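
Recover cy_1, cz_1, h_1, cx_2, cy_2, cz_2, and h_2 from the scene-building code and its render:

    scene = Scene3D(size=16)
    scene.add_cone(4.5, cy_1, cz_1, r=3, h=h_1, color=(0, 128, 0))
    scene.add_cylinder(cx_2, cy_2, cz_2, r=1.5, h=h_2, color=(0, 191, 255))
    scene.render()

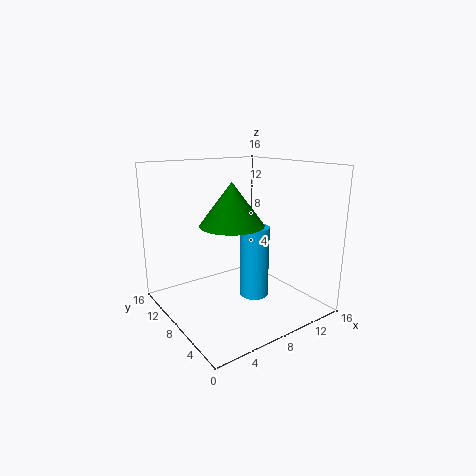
cy_1 = 4, cz_1 = 11, h_1 = 4, cx_2 = 8, cy_2 = 5, cz_2 = 2.5, h_2 = 7.5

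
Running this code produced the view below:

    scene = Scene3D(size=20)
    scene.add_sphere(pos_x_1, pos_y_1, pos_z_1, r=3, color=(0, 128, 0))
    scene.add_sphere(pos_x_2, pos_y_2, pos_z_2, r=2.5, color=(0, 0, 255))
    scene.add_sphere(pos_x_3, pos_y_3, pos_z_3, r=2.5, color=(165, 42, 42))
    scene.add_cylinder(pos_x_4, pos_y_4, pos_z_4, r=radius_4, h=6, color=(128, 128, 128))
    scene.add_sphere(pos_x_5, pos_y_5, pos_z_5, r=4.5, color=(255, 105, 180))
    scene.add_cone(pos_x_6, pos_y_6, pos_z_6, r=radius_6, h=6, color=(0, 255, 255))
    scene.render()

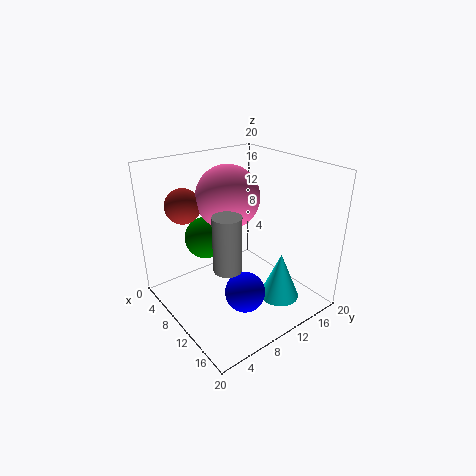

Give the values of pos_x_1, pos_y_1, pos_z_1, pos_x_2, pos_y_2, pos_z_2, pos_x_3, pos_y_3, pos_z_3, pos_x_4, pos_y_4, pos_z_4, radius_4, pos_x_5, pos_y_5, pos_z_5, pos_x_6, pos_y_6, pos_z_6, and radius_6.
pos_x_1 = 5.5, pos_y_1 = 7.5, pos_z_1 = 9, pos_x_2 = 16, pos_y_2 = 6.5, pos_z_2 = 6, pos_x_3 = 4, pos_y_3 = 5, pos_z_3 = 14, pos_x_4 = 18, pos_y_4 = 2.5, pos_z_4 = 12, radius_4 = 1.5, pos_x_5 = 7, pos_y_5 = 10.5, pos_z_5 = 15, pos_x_6 = 17.5, pos_y_6 = 11, pos_z_6 = 4.5, radius_6 = 2.5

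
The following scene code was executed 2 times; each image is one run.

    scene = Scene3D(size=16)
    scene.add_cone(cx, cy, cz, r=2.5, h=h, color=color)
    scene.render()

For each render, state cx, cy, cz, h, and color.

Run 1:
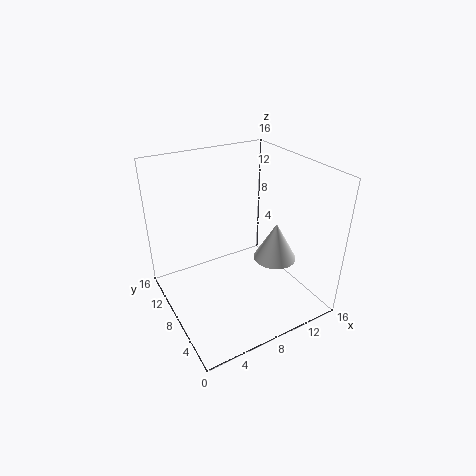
cx = 12.5
cy = 7
cz = 4.5
h = 4.5
color = 'white'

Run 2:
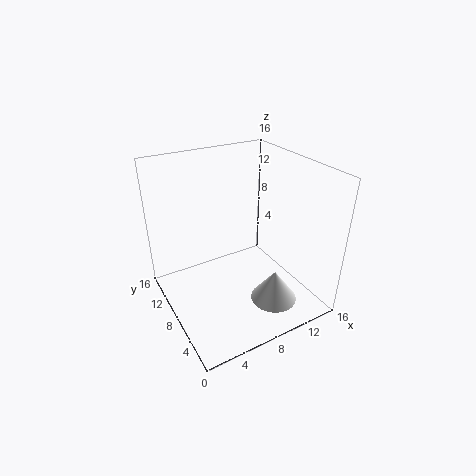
cx = 10
cy = 3.5
cz = 2
h = 3.5
color = 'white'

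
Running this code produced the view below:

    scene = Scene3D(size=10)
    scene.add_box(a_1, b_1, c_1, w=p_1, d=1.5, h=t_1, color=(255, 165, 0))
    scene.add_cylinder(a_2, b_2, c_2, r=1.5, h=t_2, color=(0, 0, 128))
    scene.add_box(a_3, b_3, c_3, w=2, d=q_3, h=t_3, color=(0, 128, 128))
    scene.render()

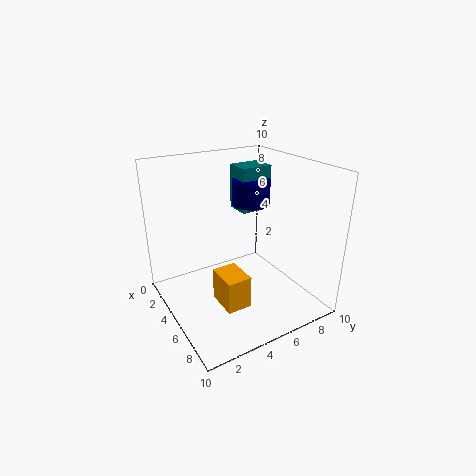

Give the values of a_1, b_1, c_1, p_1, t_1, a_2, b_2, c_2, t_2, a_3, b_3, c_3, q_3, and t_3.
a_1 = 7, b_1 = 2, c_1 = 2.5, p_1 = 2, t_1 = 2, a_2 = 2, b_2 = 8, c_2 = 6, t_2 = 2, a_3 = 0.5, b_3 = 7, c_3 = 5.5, q_3 = 2.5, t_3 = 3.5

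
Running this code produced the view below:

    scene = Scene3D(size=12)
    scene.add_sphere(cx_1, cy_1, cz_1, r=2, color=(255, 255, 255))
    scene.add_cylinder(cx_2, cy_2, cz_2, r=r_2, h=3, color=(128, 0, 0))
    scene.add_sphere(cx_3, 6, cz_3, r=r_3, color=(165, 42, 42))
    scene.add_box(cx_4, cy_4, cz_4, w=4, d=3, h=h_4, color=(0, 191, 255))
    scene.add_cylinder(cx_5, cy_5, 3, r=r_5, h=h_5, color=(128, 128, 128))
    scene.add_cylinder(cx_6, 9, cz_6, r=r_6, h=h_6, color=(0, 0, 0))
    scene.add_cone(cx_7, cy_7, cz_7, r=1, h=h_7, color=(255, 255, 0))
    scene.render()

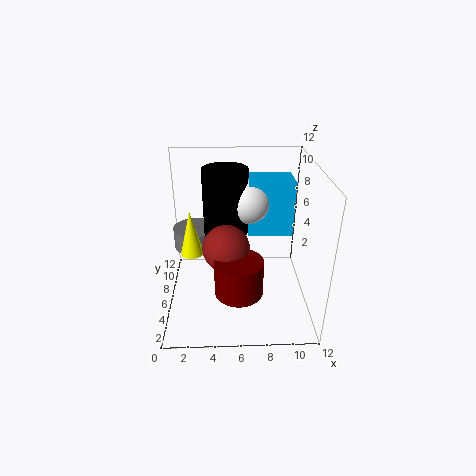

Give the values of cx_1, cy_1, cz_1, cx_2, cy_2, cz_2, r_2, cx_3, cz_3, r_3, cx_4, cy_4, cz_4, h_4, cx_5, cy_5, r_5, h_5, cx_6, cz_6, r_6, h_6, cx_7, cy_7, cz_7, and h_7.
cx_1 = 7; cy_1 = 9; cz_1 = 8; cx_2 = 6; cy_2 = 4; cz_2 = 2; r_2 = 2; cx_3 = 5; cz_3 = 5; r_3 = 2; cx_4 = 7; cy_4 = 8; cz_4 = 5; h_4 = 5; cx_5 = 2; cy_5 = 10; r_5 = 2; h_5 = 2; cx_6 = 5; cz_6 = 5; r_6 = 2; h_6 = 6; cx_7 = 2; cy_7 = 7; cz_7 = 4; h_7 = 4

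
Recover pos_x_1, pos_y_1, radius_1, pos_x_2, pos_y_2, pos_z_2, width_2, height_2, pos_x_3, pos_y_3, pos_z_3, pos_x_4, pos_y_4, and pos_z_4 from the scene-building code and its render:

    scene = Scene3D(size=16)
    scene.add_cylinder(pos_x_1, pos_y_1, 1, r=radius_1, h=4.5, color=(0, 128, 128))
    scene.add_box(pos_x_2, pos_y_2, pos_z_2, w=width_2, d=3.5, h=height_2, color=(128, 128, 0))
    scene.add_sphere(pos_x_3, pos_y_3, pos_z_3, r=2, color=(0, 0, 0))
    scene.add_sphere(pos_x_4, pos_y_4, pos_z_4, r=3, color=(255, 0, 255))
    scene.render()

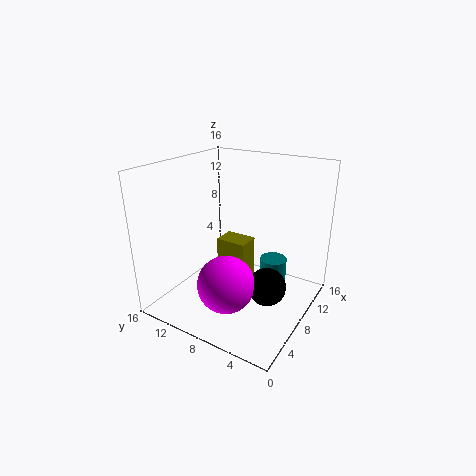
pos_x_1 = 10
pos_y_1 = 4.5
radius_1 = 1.5
pos_x_2 = 7.5
pos_y_2 = 7
pos_z_2 = 2
width_2 = 2.5
height_2 = 5.5
pos_x_3 = 6.5
pos_y_3 = 3.5
pos_z_3 = 4
pos_x_4 = 4
pos_y_4 = 7
pos_z_4 = 4.5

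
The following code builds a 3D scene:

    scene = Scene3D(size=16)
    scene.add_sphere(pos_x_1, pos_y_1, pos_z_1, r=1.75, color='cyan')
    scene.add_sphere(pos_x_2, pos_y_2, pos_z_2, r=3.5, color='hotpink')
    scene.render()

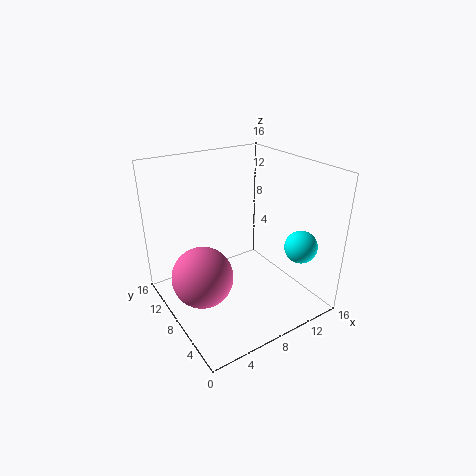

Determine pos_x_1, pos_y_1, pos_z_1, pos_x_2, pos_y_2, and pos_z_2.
pos_x_1 = 12.75; pos_y_1 = 3; pos_z_1 = 7.75; pos_x_2 = 4; pos_y_2 = 9.25; pos_z_2 = 3.5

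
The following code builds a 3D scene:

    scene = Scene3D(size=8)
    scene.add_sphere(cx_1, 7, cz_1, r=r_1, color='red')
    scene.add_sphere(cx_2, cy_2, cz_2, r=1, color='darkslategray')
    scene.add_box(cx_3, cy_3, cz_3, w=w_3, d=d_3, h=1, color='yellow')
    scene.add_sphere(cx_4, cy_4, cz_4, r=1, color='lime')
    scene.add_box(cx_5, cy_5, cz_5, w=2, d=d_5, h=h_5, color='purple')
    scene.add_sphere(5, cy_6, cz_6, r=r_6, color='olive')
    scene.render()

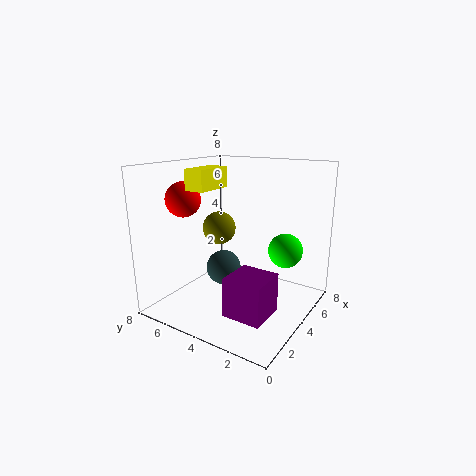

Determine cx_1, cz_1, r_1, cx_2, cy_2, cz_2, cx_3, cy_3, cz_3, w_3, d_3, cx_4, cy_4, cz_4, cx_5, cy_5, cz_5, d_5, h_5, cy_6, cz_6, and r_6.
cx_1 = 3
cz_1 = 6
r_1 = 1
cx_2 = 4
cy_2 = 5
cz_2 = 2
cx_3 = 1
cy_3 = 4
cz_3 = 7
w_3 = 2
d_3 = 1
cx_4 = 6
cy_4 = 2
cz_4 = 3
cx_5 = 1
cy_5 = 1
cz_5 = 1
d_5 = 2
h_5 = 2
cy_6 = 6
cz_6 = 4
r_6 = 1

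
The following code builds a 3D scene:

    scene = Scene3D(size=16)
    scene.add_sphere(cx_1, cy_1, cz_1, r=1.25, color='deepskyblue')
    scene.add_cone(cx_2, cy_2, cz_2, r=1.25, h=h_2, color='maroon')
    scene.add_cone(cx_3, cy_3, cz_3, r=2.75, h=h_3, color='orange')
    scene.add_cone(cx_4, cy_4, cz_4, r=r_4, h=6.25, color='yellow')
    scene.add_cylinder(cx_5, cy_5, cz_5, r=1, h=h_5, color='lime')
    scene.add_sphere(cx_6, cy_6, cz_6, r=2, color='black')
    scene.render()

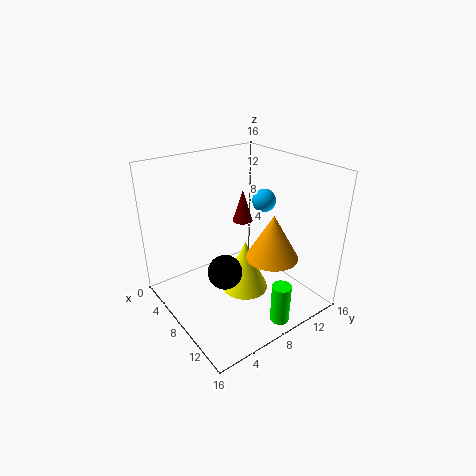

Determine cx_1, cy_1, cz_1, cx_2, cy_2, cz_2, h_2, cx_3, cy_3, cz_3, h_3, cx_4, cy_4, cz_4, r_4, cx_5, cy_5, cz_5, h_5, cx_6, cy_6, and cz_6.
cx_1 = 9.25, cy_1 = 10.5, cz_1 = 12.25, cx_2 = 4.25, cy_2 = 11.5, cz_2 = 7.75, h_2 = 4, cx_3 = 12, cy_3 = 9.5, cz_3 = 7, h_3 = 4.75, cx_4 = 7.75, cy_4 = 9.25, cz_4 = 0.75, r_4 = 2.75, cx_5 = 14.75, cy_5 = 8.5, cz_5 = 1, h_5 = 4.25, cx_6 = 7.5, cy_6 = 6.5, cz_6 = 3.75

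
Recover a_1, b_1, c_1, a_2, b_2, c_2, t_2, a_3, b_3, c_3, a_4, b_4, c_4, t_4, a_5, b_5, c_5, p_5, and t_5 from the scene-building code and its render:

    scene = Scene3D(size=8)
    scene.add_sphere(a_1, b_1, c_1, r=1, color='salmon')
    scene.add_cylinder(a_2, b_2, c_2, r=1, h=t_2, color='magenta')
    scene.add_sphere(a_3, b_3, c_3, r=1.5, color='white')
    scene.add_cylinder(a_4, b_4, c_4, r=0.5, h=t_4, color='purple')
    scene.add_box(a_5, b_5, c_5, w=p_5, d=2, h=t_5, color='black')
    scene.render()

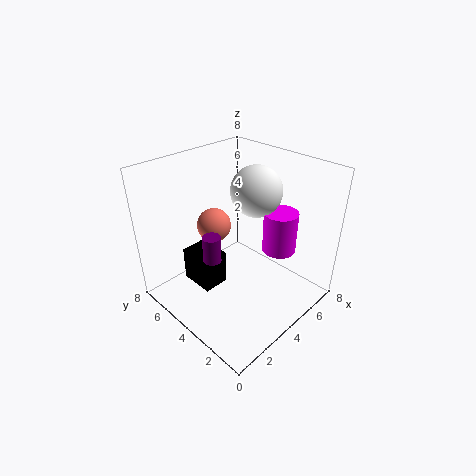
a_1 = 4
b_1 = 6
c_1 = 4
a_2 = 6.5
b_2 = 3
c_2 = 2.5
t_2 = 2.5
a_3 = 6
b_3 = 4.5
c_3 = 6
a_4 = 2.5
b_4 = 4.5
c_4 = 3
t_4 = 1.5
a_5 = 2
b_5 = 4.5
c_5 = 1
p_5 = 1.5
t_5 = 2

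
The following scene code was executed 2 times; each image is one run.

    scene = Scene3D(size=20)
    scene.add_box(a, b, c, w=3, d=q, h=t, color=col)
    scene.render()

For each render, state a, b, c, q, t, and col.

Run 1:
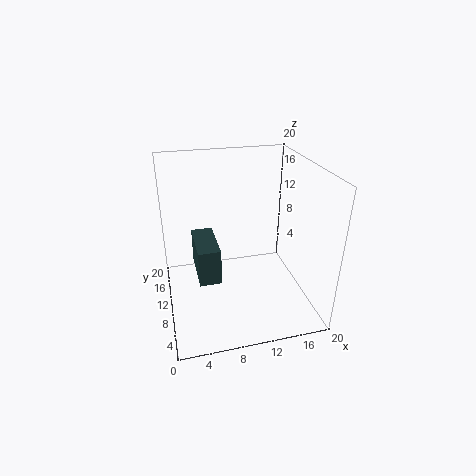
a = 4, b = 7, c = 5, q = 7, t = 5, col = 'darkslategray'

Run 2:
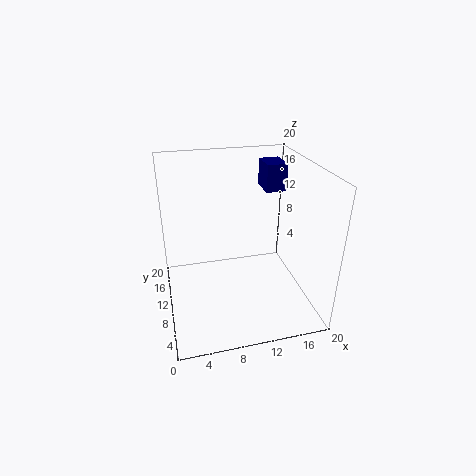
a = 15, b = 13, c = 15, q = 4, t = 4, col = 'navy'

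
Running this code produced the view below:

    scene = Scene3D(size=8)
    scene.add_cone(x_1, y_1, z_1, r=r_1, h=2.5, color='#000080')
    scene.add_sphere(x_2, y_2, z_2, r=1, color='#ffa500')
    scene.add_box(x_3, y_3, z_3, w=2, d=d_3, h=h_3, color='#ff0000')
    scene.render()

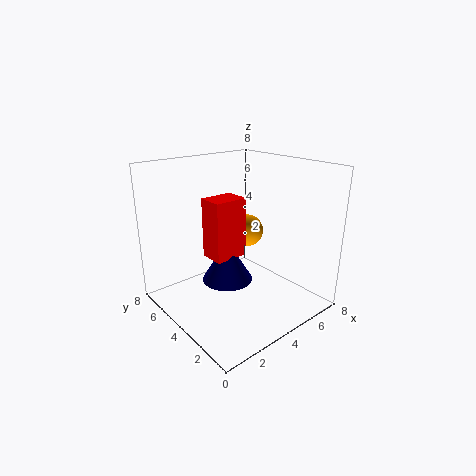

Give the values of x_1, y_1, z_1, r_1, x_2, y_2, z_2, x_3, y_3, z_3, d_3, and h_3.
x_1 = 4
y_1 = 5
z_1 = 1
r_1 = 1.5
x_2 = 6
y_2 = 5.5
z_2 = 3.5
x_3 = 3
y_3 = 4.5
z_3 = 2.5
d_3 = 1.5
h_3 = 3.5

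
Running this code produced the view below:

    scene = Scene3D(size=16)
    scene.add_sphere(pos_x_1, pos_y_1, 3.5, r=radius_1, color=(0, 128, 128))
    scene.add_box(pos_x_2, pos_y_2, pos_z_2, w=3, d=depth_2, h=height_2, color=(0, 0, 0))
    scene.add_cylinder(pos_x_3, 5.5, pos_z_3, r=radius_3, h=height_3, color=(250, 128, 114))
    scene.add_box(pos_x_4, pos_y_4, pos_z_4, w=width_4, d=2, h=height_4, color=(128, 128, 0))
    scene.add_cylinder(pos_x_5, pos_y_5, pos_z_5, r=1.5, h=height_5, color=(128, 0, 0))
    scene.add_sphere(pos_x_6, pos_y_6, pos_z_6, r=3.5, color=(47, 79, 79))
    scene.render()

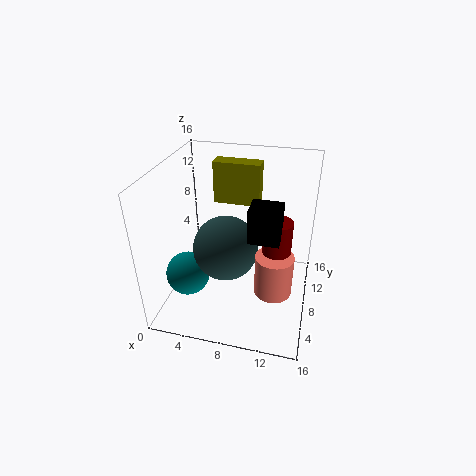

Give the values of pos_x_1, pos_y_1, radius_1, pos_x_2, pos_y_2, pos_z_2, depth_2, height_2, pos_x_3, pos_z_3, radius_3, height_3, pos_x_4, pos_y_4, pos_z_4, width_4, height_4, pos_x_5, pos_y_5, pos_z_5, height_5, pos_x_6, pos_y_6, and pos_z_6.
pos_x_1 = 2.5; pos_y_1 = 6; radius_1 = 2.5; pos_x_2 = 10; pos_y_2 = 3.5; pos_z_2 = 10.5; depth_2 = 2.5; height_2 = 3.5; pos_x_3 = 12.5; pos_z_3 = 3.5; radius_3 = 2; height_3 = 4.5; pos_x_4 = 4; pos_y_4 = 12; pos_z_4 = 10; width_4 = 5.5; height_4 = 5; pos_x_5 = 12.5; pos_y_5 = 6.5; pos_z_5 = 8; height_5 = 3.5; pos_x_6 = 7; pos_y_6 = 6.5; pos_z_6 = 7.5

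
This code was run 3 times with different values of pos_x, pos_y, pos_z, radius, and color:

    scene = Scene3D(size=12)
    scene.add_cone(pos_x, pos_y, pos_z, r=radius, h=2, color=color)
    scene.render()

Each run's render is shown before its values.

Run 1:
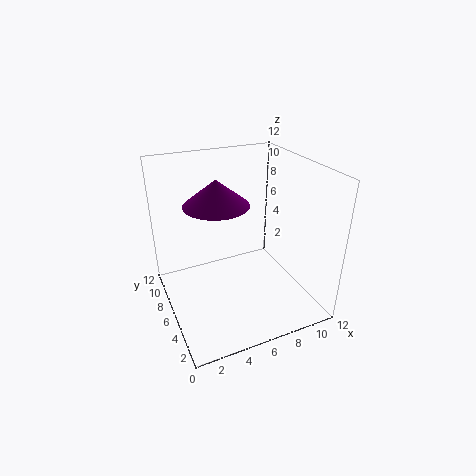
pos_x = 4; pos_y = 5.5; pos_z = 9.5; radius = 2.5; color = 'purple'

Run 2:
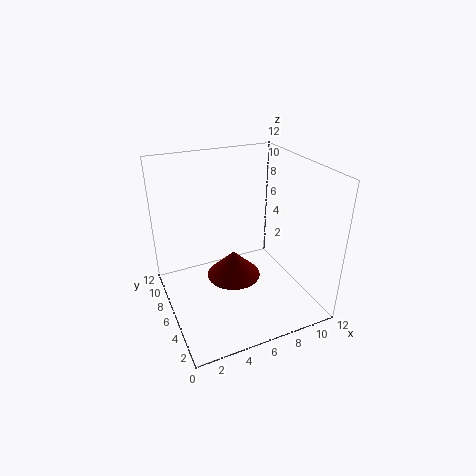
pos_x = 4.5; pos_y = 3.5; pos_z = 4.5; radius = 2; color = 'maroon'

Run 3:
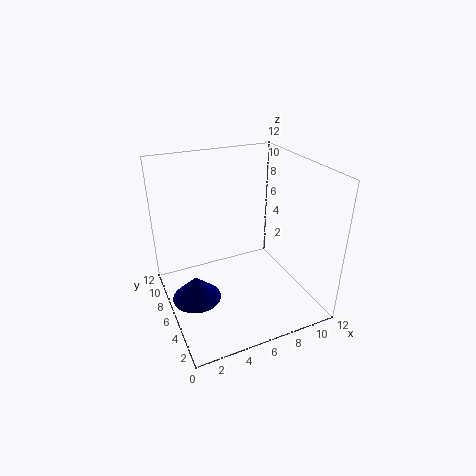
pos_x = 2; pos_y = 5.5; pos_z = 1.5; radius = 2; color = 'navy'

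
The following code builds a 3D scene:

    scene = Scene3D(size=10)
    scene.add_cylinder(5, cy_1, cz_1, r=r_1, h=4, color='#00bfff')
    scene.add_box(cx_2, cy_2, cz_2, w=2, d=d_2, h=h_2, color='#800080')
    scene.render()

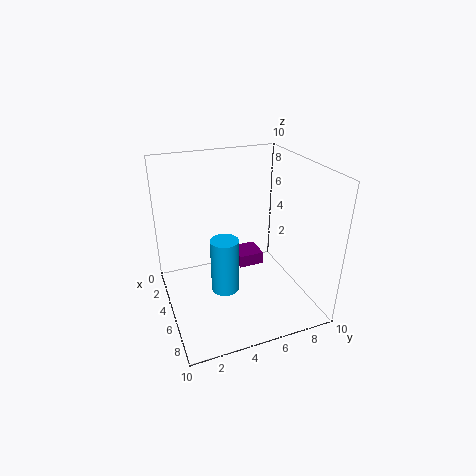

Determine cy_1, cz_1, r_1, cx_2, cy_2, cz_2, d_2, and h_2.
cy_1 = 4; cz_1 = 1; r_1 = 1; cx_2 = 1; cy_2 = 6; cz_2 = 1; d_2 = 2; h_2 = 1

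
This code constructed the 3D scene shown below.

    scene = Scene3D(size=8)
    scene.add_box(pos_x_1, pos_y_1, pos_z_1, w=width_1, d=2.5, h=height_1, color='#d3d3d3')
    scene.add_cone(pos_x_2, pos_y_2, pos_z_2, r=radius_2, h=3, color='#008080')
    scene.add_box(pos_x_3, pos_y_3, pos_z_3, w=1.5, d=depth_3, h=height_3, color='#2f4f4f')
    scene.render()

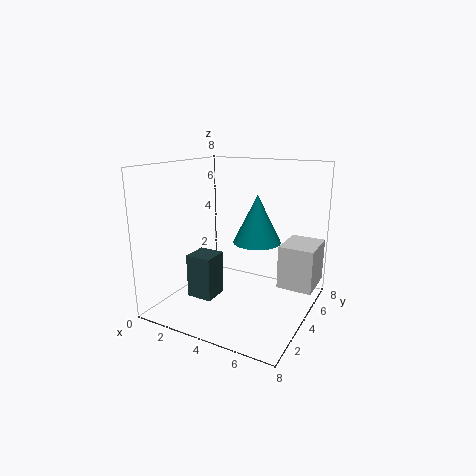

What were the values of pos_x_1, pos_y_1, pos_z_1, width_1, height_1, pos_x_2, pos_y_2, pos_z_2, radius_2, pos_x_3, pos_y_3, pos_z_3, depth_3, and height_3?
pos_x_1 = 6, pos_y_1 = 5, pos_z_1 = 1, width_1 = 2, height_1 = 2.5, pos_x_2 = 4, pos_y_2 = 6.5, pos_z_2 = 3, radius_2 = 1.5, pos_x_3 = 1.5, pos_y_3 = 2.5, pos_z_3 = 0.5, depth_3 = 1.5, height_3 = 2.5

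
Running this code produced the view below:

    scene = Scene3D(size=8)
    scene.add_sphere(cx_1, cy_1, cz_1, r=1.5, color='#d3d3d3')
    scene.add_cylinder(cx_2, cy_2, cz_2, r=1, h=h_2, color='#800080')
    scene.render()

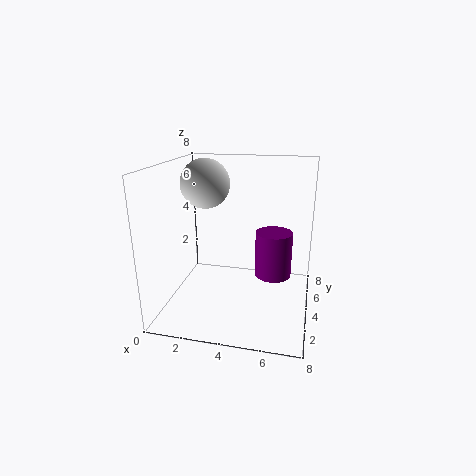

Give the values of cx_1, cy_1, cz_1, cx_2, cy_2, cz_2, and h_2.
cx_1 = 1.5; cy_1 = 6; cz_1 = 6.5; cx_2 = 6; cy_2 = 4; cz_2 = 2; h_2 = 2.5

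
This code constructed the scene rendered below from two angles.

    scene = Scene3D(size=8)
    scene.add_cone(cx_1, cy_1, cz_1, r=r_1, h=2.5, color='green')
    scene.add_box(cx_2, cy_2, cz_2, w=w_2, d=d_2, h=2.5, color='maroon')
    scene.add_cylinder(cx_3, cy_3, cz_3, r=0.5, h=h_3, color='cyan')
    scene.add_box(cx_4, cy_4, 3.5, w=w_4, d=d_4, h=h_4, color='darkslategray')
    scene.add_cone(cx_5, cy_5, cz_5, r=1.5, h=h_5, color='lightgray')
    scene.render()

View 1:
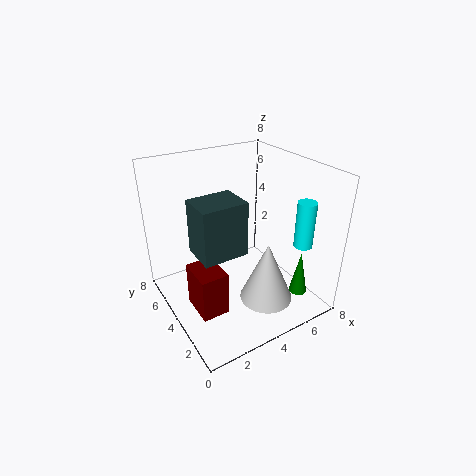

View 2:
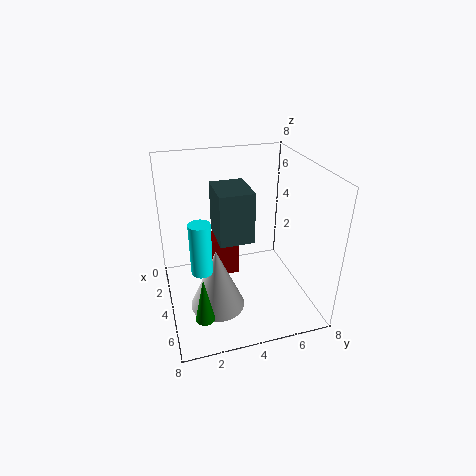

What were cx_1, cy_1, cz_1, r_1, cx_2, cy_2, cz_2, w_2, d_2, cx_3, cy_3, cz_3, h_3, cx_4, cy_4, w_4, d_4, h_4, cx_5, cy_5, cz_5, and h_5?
cx_1 = 6.5
cy_1 = 1.5
cz_1 = 1
r_1 = 0.5
cx_2 = 1
cy_2 = 2.5
cz_2 = 0.5
w_2 = 1.5
d_2 = 2
cx_3 = 6.5
cy_3 = 1.5
cz_3 = 4
h_3 = 2.5
cx_4 = 1.5
cy_4 = 3
w_4 = 2.5
d_4 = 2
h_4 = 3
cx_5 = 5
cy_5 = 2.5
cz_5 = 0.5
h_5 = 3.5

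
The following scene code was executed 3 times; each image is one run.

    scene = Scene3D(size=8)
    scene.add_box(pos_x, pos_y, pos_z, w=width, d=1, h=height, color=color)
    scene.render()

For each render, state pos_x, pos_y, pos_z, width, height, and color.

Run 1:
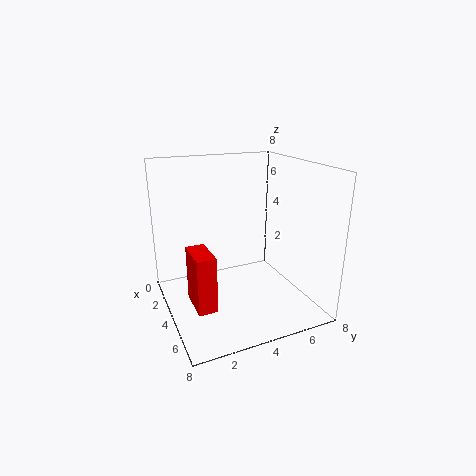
pos_x = 4
pos_y = 1
pos_z = 1
width = 2
height = 3
color = 'red'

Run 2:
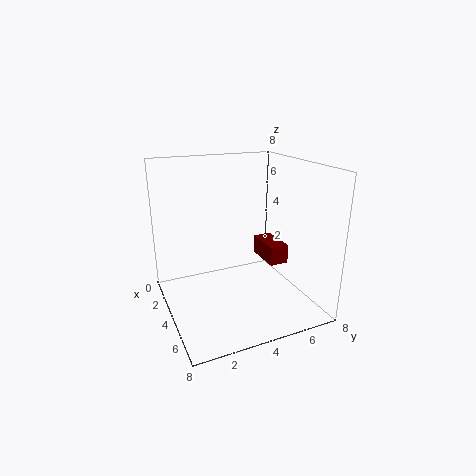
pos_x = 4
pos_y = 5
pos_z = 3
width = 2
height = 1
color = 'maroon'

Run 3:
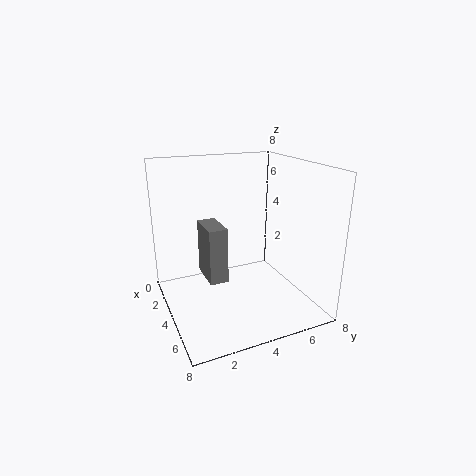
pos_x = 3
pos_y = 2
pos_z = 2
width = 2
height = 3
color = 'gray'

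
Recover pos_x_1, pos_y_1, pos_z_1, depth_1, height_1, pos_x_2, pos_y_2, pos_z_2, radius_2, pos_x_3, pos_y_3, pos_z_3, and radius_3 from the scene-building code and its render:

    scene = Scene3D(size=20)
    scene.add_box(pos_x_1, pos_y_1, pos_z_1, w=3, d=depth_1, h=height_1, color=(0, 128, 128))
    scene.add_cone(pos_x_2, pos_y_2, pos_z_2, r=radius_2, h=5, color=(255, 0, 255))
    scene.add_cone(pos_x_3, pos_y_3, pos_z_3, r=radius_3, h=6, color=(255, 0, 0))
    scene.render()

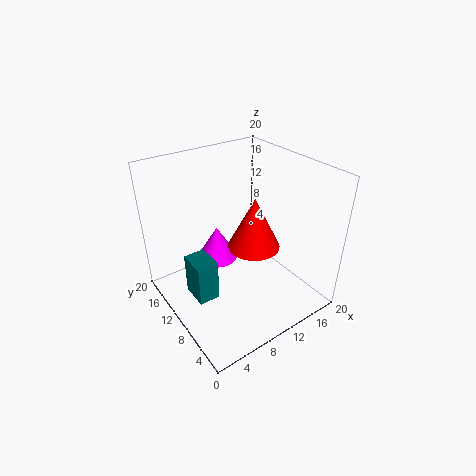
pos_x_1 = 3
pos_y_1 = 9
pos_z_1 = 2
depth_1 = 4
height_1 = 6
pos_x_2 = 9
pos_y_2 = 14
pos_z_2 = 5
radius_2 = 3
pos_x_3 = 8
pos_y_3 = 4
pos_z_3 = 13
radius_3 = 3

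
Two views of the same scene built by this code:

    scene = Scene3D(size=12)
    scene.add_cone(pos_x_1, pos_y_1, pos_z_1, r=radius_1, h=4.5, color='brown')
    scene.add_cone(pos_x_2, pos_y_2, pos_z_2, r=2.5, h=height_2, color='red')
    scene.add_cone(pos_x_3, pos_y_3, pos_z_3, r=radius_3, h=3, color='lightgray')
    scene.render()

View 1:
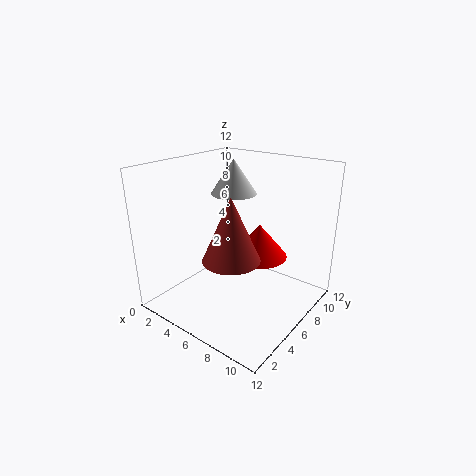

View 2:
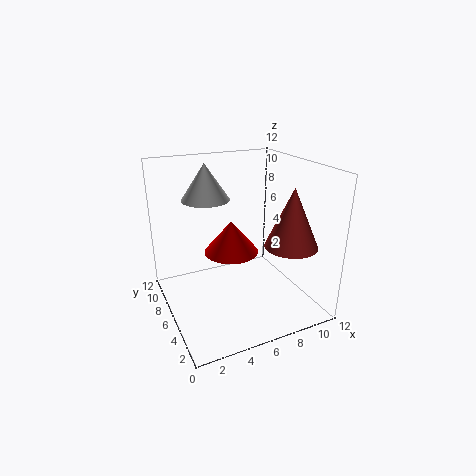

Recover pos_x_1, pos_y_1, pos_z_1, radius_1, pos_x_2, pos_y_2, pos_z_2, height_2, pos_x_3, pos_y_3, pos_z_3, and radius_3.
pos_x_1 = 8.5; pos_y_1 = 2; pos_z_1 = 6.5; radius_1 = 2; pos_x_2 = 6.5; pos_y_2 = 8.5; pos_z_2 = 3.5; height_2 = 3; pos_x_3 = 4; pos_y_3 = 8; pos_z_3 = 9; radius_3 = 2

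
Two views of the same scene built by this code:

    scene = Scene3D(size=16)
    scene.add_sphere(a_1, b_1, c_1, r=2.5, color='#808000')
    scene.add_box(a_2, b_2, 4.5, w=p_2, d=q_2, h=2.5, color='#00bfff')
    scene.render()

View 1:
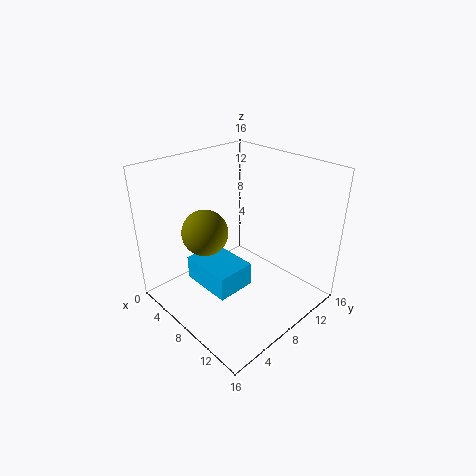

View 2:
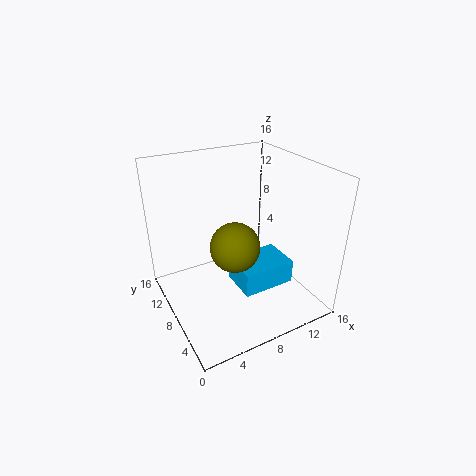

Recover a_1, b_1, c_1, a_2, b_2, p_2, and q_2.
a_1 = 6, b_1 = 5, c_1 = 9, a_2 = 6, b_2 = 2.5, p_2 = 5.5, q_2 = 4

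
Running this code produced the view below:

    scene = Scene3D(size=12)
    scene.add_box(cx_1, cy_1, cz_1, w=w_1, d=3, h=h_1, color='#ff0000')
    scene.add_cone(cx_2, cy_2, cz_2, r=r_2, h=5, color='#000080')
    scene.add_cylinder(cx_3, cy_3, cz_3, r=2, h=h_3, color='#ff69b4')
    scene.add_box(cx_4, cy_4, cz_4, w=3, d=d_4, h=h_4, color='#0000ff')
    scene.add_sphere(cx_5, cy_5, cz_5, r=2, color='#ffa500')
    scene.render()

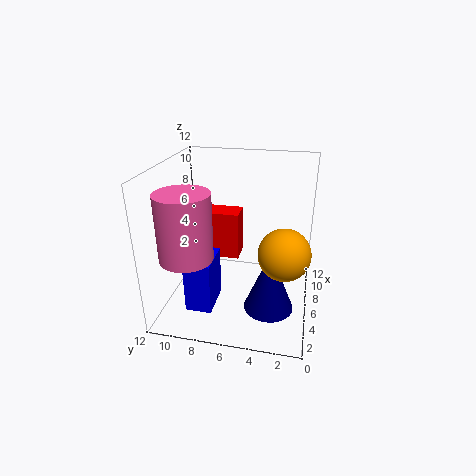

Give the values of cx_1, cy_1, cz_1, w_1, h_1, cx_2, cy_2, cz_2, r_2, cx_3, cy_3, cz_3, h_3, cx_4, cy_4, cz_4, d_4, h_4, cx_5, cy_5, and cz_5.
cx_1 = 6
cy_1 = 6
cz_1 = 4
w_1 = 2
h_1 = 4
cx_2 = 4
cy_2 = 3
cz_2 = 1
r_2 = 2
cx_3 = 2
cy_3 = 9
cz_3 = 6
h_3 = 5
cx_4 = 1
cy_4 = 7
cz_4 = 2
d_4 = 2
h_4 = 4
cx_5 = 4
cy_5 = 2
cz_5 = 6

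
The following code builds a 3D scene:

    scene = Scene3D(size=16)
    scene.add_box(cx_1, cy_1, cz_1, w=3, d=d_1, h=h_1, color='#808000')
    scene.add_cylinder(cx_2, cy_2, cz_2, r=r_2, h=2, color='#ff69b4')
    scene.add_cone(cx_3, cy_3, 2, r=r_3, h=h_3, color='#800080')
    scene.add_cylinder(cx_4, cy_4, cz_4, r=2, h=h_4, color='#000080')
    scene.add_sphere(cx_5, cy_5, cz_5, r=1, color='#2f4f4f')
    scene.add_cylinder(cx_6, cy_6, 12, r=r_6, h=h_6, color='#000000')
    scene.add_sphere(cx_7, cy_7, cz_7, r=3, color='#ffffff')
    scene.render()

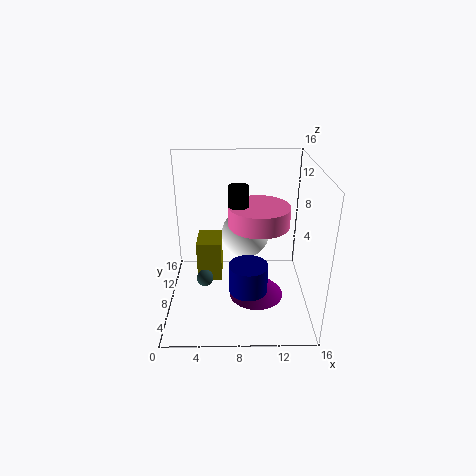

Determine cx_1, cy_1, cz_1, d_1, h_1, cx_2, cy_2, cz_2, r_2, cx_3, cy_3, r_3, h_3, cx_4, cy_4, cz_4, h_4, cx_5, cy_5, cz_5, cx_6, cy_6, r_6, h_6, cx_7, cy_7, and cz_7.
cx_1 = 3; cy_1 = 10; cz_1 = 1; d_1 = 4; h_1 = 5; cx_2 = 10; cy_2 = 5; cz_2 = 11; r_2 = 3; cx_3 = 10; cy_3 = 6; r_3 = 3; h_3 = 3; cx_4 = 9; cy_4 = 4; cz_4 = 4; h_4 = 3; cx_5 = 4; cy_5 = 9; cz_5 = 2; cx_6 = 8; cy_6 = 5; r_6 = 1; h_6 = 3; cx_7 = 9; cy_7 = 13; cz_7 = 6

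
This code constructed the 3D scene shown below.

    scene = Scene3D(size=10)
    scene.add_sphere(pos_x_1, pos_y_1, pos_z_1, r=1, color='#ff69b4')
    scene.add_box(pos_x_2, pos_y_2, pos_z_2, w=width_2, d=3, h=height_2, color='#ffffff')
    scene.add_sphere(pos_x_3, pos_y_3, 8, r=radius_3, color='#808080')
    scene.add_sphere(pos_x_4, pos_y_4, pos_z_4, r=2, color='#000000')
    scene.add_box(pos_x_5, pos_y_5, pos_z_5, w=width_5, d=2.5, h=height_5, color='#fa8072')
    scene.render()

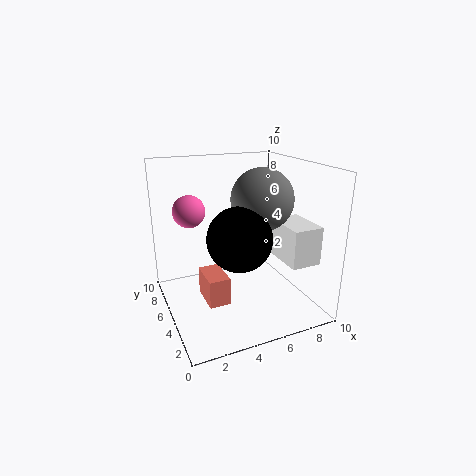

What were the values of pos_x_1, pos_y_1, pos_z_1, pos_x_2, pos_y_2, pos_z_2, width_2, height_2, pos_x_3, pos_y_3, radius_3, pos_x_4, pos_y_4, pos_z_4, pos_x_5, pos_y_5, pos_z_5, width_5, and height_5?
pos_x_1 = 1.5
pos_y_1 = 4.5
pos_z_1 = 7.5
pos_x_2 = 7
pos_y_2 = 1
pos_z_2 = 4
width_2 = 2
height_2 = 2.5
pos_x_3 = 6
pos_y_3 = 3.5
radius_3 = 2
pos_x_4 = 4
pos_y_4 = 2.5
pos_z_4 = 6
pos_x_5 = 2.5
pos_y_5 = 4
pos_z_5 = 0.5
width_5 = 1.5
height_5 = 2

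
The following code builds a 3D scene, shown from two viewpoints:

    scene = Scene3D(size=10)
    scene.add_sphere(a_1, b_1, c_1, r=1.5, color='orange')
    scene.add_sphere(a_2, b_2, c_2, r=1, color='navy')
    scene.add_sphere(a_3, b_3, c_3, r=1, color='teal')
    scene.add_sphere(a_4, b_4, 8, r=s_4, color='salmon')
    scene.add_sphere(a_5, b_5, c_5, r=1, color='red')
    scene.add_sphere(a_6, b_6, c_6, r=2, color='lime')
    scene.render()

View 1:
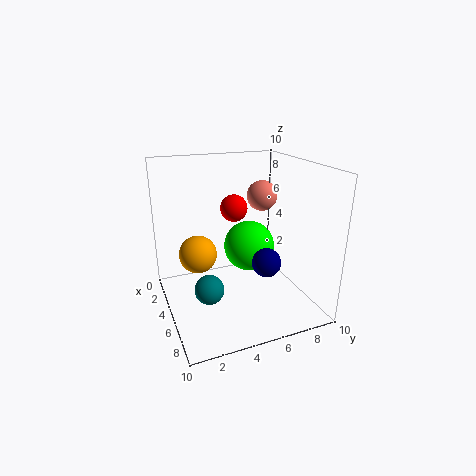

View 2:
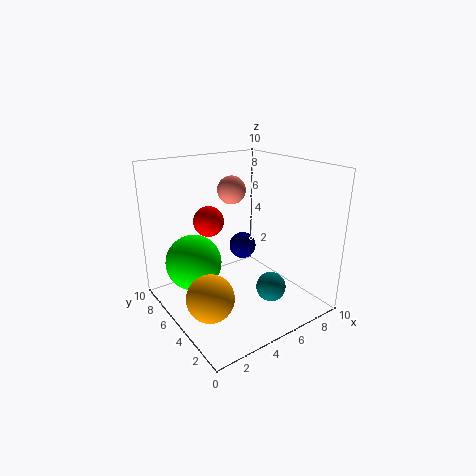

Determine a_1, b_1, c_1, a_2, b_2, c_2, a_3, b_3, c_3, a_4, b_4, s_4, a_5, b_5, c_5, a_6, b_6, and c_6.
a_1 = 1.5, b_1 = 3, c_1 = 2.5, a_2 = 6.5, b_2 = 6.5, c_2 = 3.5, a_3 = 6, b_3 = 2.5, c_3 = 2, a_4 = 5.5, b_4 = 6.5, s_4 = 1, a_5 = 3, b_5 = 5.5, c_5 = 6.5, a_6 = 2.5, b_6 = 7, c_6 = 3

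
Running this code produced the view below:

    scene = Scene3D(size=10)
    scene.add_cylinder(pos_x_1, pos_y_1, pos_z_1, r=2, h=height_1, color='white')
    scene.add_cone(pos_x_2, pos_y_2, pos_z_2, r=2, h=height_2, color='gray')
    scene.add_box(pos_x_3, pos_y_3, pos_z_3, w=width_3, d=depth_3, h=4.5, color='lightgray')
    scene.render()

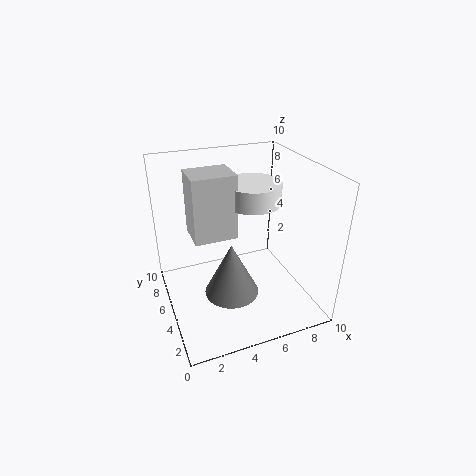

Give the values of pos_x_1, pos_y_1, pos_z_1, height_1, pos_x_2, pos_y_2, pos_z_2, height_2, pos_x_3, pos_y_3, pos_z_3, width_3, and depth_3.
pos_x_1 = 6.5
pos_y_1 = 6
pos_z_1 = 7
height_1 = 1.5
pos_x_2 = 4.5
pos_y_2 = 5
pos_z_2 = 0.5
height_2 = 4
pos_x_3 = 2
pos_y_3 = 5
pos_z_3 = 5
width_3 = 3
depth_3 = 2.5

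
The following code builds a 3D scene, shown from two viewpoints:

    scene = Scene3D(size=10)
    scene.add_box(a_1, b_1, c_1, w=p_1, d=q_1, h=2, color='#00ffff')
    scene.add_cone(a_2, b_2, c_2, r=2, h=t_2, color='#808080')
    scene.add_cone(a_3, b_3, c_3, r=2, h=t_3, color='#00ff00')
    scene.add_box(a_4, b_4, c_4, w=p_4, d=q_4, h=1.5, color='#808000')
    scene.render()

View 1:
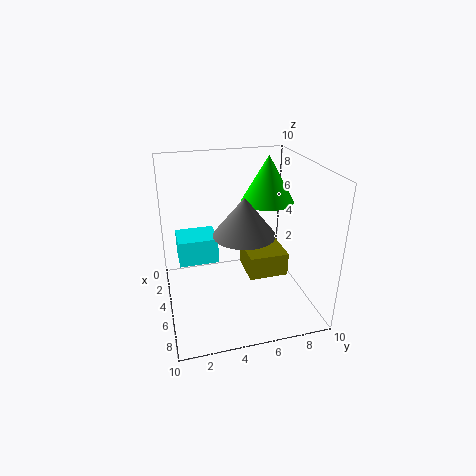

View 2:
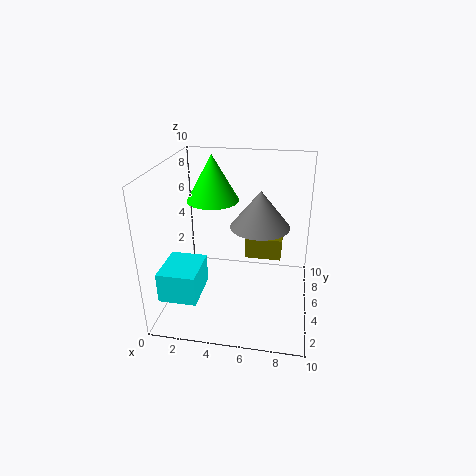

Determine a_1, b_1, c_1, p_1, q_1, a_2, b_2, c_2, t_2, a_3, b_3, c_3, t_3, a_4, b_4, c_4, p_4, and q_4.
a_1 = 0.5, b_1 = 1, c_1 = 2, p_1 = 2.5, q_1 = 3, a_2 = 6.5, b_2 = 5, c_2 = 6, t_2 = 2.5, a_3 = 2.5, b_3 = 8, c_3 = 6.5, t_3 = 3.5, a_4 = 5.5, b_4 = 5, c_4 = 3.5, p_4 = 2.5, q_4 = 2.5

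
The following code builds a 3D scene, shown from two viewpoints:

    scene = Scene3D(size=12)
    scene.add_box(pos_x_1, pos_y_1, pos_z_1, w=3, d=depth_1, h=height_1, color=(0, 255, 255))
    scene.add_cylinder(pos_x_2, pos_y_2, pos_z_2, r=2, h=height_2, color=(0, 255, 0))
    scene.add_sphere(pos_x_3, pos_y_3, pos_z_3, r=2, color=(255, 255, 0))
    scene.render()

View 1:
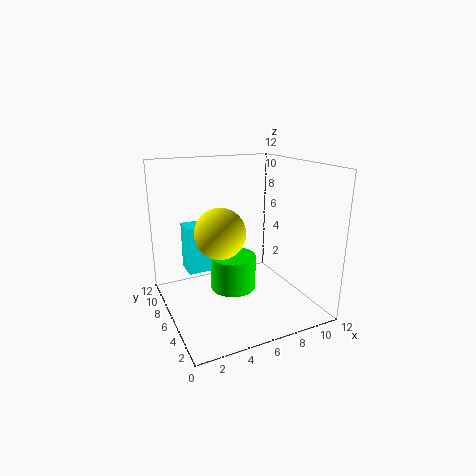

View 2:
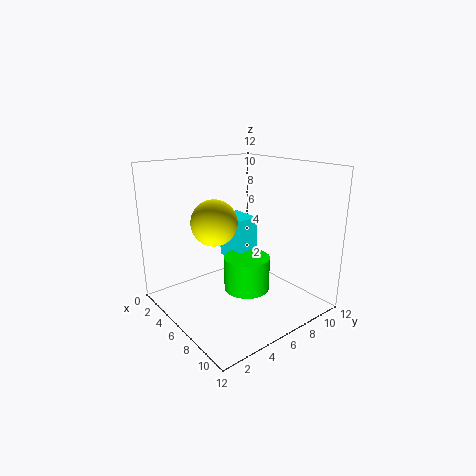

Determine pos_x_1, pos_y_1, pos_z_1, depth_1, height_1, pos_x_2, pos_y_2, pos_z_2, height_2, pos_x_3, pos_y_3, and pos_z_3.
pos_x_1 = 2, pos_y_1 = 7, pos_z_1 = 3, depth_1 = 2, height_1 = 4, pos_x_2 = 6, pos_y_2 = 7, pos_z_2 = 1, height_2 = 3, pos_x_3 = 4, pos_y_3 = 5, pos_z_3 = 7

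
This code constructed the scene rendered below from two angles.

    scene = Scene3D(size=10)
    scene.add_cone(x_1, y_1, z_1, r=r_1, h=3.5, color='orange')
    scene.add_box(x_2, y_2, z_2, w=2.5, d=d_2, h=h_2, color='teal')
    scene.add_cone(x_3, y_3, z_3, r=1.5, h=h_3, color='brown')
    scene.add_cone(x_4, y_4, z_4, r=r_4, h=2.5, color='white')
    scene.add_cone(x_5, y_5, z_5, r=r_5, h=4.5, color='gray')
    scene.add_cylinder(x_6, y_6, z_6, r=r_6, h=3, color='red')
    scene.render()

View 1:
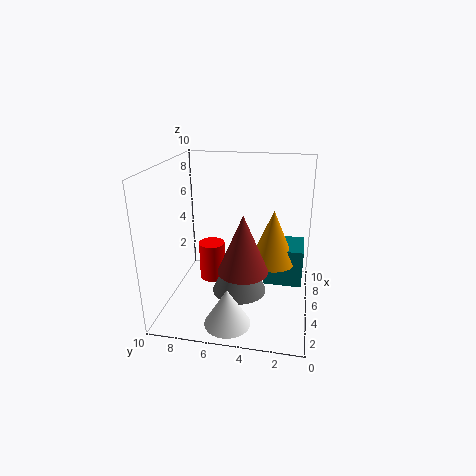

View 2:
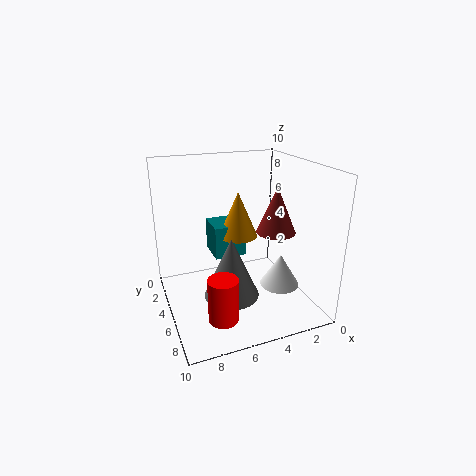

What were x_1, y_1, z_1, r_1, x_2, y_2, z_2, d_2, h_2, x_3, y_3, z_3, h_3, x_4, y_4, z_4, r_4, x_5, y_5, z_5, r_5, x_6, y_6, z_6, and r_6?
x_1 = 4
y_1 = 2.5
z_1 = 4
r_1 = 1.5
x_2 = 3.5
y_2 = 0.5
z_2 = 2.5
d_2 = 2.5
h_2 = 2.5
x_3 = 1.5
y_3 = 4
z_3 = 4.5
h_3 = 3.5
x_4 = 1.5
y_4 = 5
z_4 = 0.5
r_4 = 1.5
x_5 = 5.5
y_5 = 5
z_5 = 0.5
r_5 = 2
x_6 = 7
y_6 = 7.5
z_6 = 0.5
r_6 = 1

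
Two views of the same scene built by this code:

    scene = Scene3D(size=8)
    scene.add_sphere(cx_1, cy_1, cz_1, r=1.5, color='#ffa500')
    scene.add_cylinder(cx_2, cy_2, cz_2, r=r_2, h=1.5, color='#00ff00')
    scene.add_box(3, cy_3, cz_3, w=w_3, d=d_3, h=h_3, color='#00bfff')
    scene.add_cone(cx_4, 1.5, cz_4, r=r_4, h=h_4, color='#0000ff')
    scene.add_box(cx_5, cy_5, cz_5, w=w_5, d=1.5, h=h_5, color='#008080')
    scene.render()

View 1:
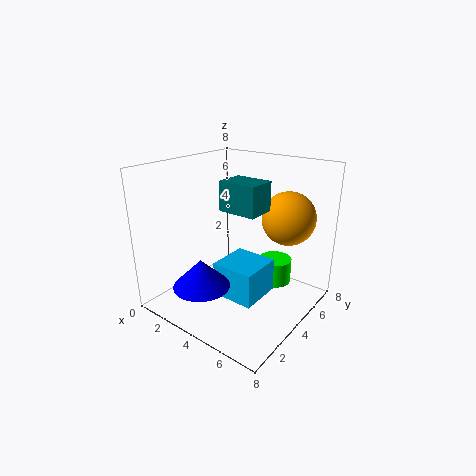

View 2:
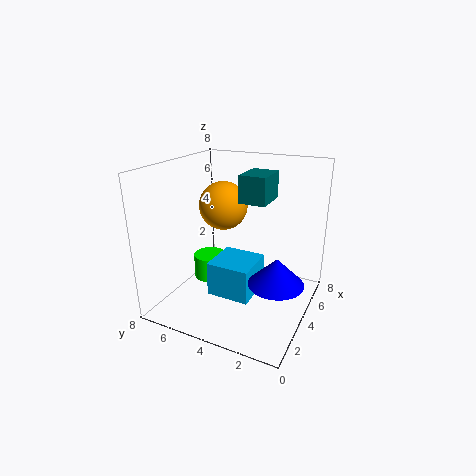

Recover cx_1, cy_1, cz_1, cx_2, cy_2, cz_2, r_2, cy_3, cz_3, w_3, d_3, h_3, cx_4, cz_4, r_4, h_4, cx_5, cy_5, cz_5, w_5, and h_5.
cx_1 = 6; cy_1 = 6; cz_1 = 5; cx_2 = 5; cy_2 = 6.5; cz_2 = 0.5; r_2 = 1; cy_3 = 3; cz_3 = 0.5; w_3 = 2.5; d_3 = 2.5; h_3 = 2; cx_4 = 3.5; cz_4 = 2; r_4 = 1.5; h_4 = 1.5; cx_5 = 4; cy_5 = 2.5; cz_5 = 6; w_5 = 2; h_5 = 1.5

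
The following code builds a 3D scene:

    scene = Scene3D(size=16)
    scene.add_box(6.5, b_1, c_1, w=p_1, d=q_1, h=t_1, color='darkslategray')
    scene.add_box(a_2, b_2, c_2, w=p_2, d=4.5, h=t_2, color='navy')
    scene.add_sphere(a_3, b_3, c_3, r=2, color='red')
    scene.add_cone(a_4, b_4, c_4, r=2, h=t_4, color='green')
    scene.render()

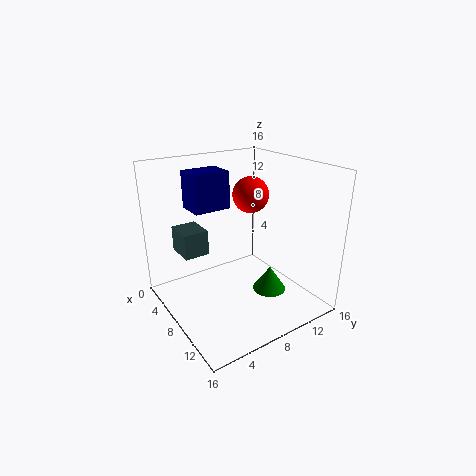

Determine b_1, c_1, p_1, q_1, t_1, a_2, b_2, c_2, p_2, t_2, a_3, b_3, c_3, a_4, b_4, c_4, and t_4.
b_1 = 1, c_1 = 8, p_1 = 3, q_1 = 2.5, t_1 = 2.5, a_2 = 0.5, b_2 = 5, c_2 = 10, p_2 = 3.5, t_2 = 4.5, a_3 = 7.5, b_3 = 10, c_3 = 12.5, a_4 = 9, b_4 = 12, c_4 = 0.5, t_4 = 3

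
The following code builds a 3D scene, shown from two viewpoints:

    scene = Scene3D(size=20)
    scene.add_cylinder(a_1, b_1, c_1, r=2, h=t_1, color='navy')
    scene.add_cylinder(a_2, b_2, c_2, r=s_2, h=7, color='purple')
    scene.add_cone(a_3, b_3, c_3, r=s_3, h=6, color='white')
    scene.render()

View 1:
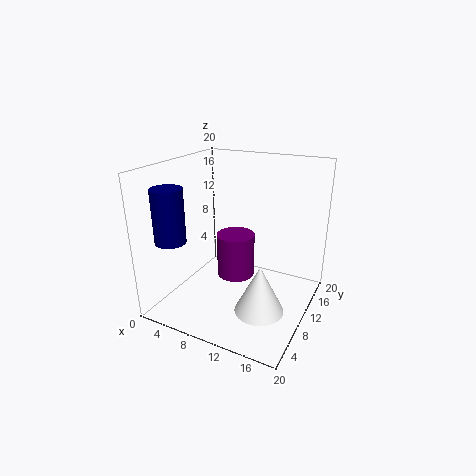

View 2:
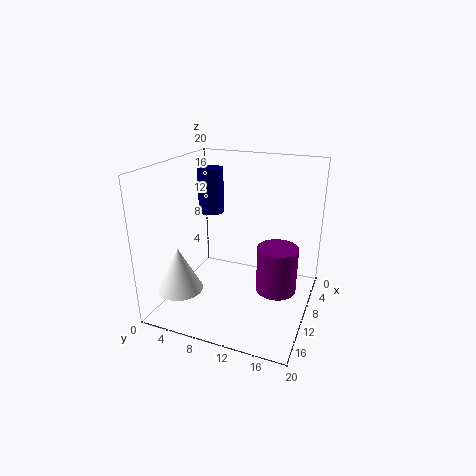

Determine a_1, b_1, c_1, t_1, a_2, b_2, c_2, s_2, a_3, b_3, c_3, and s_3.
a_1 = 4, b_1 = 3, c_1 = 11, t_1 = 7, a_2 = 7, b_2 = 15, c_2 = 1, s_2 = 3, a_3 = 16, b_3 = 4, c_3 = 4, s_3 = 3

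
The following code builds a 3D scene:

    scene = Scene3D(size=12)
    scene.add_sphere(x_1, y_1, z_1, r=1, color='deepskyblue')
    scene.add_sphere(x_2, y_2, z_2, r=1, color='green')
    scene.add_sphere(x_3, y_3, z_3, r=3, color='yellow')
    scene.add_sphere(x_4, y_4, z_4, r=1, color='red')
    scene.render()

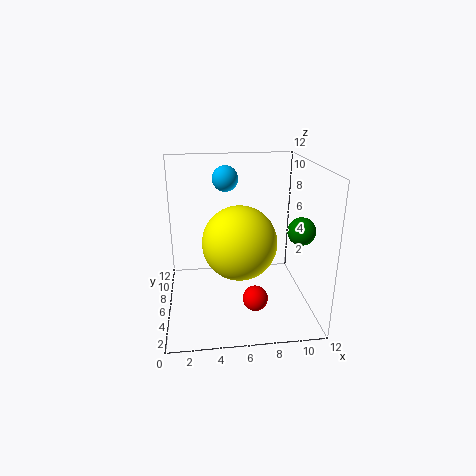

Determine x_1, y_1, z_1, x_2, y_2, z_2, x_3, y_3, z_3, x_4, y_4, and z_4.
x_1 = 5, y_1 = 6, z_1 = 11, x_2 = 10, y_2 = 2, z_2 = 8, x_3 = 6, y_3 = 5, z_3 = 6, x_4 = 7, y_4 = 3, z_4 = 2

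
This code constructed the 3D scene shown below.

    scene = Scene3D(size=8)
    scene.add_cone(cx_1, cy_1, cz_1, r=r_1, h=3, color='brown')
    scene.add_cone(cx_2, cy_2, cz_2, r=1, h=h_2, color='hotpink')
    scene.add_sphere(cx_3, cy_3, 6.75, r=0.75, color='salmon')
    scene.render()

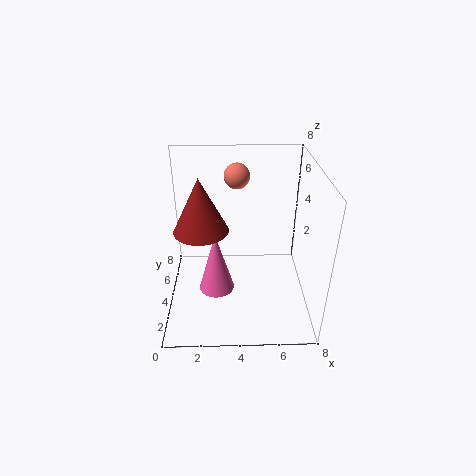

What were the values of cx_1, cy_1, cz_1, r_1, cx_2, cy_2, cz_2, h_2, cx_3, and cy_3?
cx_1 = 2
cy_1 = 4
cz_1 = 4.5
r_1 = 1.5
cx_2 = 2.75
cy_2 = 3.5
cz_2 = 1
h_2 = 3.5
cx_3 = 4
cy_3 = 6.25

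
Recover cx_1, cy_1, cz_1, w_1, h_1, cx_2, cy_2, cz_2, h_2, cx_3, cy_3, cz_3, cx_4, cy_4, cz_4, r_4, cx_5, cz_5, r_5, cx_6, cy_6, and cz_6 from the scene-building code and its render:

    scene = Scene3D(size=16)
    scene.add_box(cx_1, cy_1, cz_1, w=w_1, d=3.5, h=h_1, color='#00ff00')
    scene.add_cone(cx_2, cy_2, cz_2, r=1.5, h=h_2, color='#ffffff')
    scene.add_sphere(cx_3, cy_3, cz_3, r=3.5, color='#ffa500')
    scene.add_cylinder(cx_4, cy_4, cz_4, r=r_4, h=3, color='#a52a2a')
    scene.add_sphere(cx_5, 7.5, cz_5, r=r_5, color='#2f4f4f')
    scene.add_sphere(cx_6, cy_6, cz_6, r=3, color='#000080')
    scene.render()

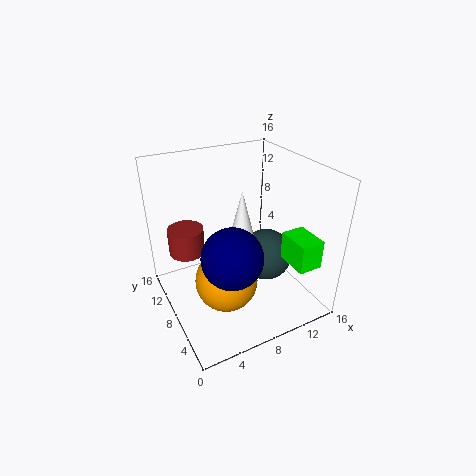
cx_1 = 11; cy_1 = 0.5; cz_1 = 7; w_1 = 2.5; h_1 = 3; cx_2 = 8.5; cy_2 = 8; cz_2 = 7.5; h_2 = 6; cx_3 = 6; cy_3 = 7; cz_3 = 3.5; cx_4 = 3; cy_4 = 11; cz_4 = 6; r_4 = 2; cx_5 = 11.5; cz_5 = 5; r_5 = 3; cx_6 = 5; cy_6 = 3.5; cz_6 = 9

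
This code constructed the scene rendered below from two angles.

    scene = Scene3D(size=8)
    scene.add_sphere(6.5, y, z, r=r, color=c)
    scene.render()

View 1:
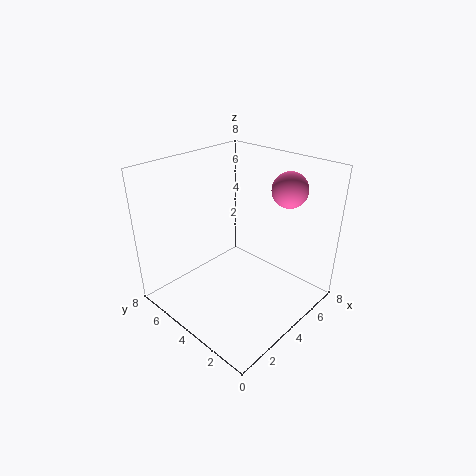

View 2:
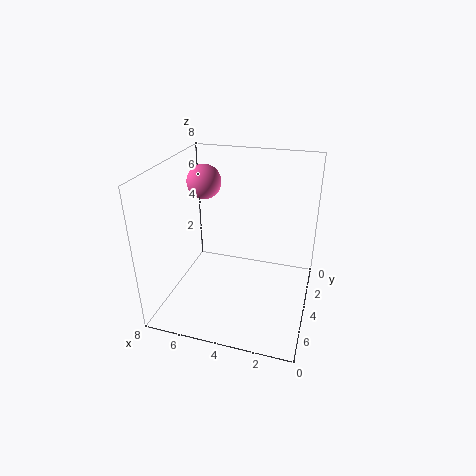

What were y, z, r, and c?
y = 2.5
z = 6.5
r = 1
c = 'hotpink'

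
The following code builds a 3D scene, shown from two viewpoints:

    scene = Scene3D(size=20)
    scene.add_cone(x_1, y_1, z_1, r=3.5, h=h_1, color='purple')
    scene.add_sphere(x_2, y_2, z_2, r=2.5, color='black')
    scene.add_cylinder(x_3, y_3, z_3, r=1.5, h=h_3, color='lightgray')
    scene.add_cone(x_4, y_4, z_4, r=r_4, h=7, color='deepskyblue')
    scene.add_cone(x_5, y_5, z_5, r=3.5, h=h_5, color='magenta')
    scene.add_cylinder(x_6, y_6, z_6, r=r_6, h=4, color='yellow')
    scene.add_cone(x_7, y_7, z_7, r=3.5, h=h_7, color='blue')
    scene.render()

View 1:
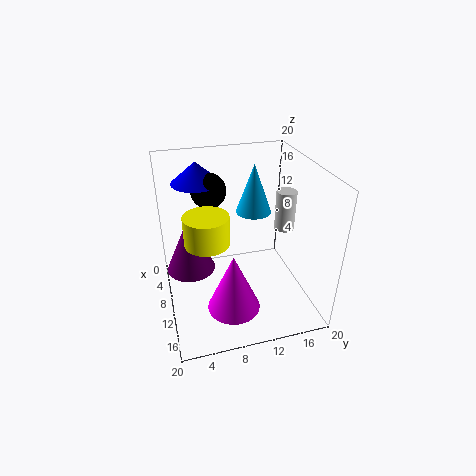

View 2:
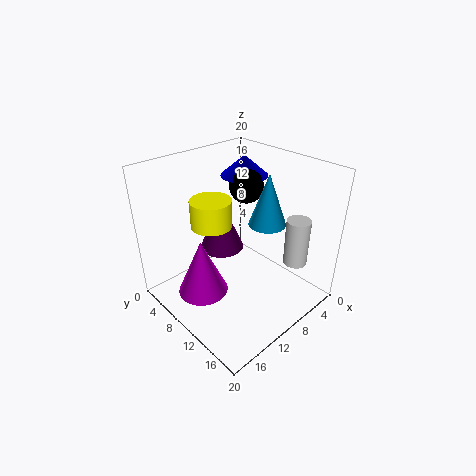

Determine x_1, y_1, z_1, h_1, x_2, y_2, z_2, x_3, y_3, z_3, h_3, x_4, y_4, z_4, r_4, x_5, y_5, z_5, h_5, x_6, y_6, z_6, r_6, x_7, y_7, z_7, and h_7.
x_1 = 7.5; y_1 = 3.5; z_1 = 4.5; h_1 = 8; x_2 = 5.5; y_2 = 7; z_2 = 15.5; x_3 = 7.5; y_3 = 18; z_3 = 9; h_3 = 6; x_4 = 7.5; y_4 = 13; z_4 = 12.5; r_4 = 2.5; x_5 = 15; y_5 = 8; z_5 = 2.5; h_5 = 8; x_6 = 11; y_6 = 5.5; z_6 = 10.5; r_6 = 3; x_7 = 4.5; y_7 = 5.5; z_7 = 16.5; h_7 = 3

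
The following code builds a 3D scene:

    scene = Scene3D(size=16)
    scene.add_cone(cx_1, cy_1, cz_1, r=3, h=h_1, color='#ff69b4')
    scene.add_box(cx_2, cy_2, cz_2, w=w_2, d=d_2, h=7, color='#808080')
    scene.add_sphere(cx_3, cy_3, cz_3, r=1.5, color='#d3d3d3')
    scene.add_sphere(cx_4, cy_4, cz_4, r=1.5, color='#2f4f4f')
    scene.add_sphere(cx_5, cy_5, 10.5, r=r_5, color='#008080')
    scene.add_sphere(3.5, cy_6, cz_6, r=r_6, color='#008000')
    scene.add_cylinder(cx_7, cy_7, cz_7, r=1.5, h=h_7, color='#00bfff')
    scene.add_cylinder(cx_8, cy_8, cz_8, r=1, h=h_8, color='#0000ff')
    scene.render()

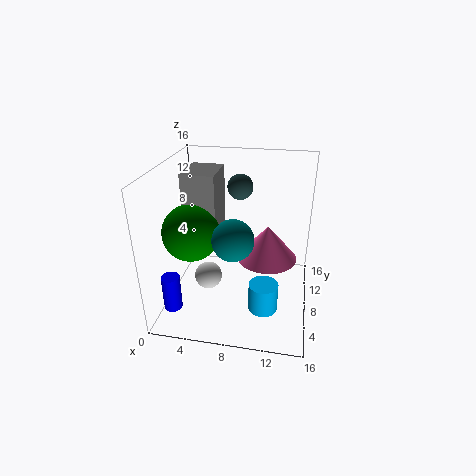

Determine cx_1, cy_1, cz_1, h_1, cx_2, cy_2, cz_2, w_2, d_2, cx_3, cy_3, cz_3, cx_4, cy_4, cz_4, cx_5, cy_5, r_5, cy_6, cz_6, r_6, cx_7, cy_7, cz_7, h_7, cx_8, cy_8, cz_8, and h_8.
cx_1 = 11.5; cy_1 = 5.5; cz_1 = 7.5; h_1 = 3.5; cx_2 = 2.5; cy_2 = 6; cz_2 = 8.5; w_2 = 3.5; d_2 = 4.5; cx_3 = 5; cy_3 = 6; cz_3 = 4; cx_4 = 7.5; cy_4 = 12; cz_4 = 12.5; cx_5 = 8.5; cy_5 = 3; r_5 = 2; cy_6 = 5.5; cz_6 = 9.5; r_6 = 3; cx_7 = 11.5; cy_7 = 3.5; cz_7 = 2.5; h_7 = 3; cx_8 = 1.5; cy_8 = 3.5; cz_8 = 1; h_8 = 4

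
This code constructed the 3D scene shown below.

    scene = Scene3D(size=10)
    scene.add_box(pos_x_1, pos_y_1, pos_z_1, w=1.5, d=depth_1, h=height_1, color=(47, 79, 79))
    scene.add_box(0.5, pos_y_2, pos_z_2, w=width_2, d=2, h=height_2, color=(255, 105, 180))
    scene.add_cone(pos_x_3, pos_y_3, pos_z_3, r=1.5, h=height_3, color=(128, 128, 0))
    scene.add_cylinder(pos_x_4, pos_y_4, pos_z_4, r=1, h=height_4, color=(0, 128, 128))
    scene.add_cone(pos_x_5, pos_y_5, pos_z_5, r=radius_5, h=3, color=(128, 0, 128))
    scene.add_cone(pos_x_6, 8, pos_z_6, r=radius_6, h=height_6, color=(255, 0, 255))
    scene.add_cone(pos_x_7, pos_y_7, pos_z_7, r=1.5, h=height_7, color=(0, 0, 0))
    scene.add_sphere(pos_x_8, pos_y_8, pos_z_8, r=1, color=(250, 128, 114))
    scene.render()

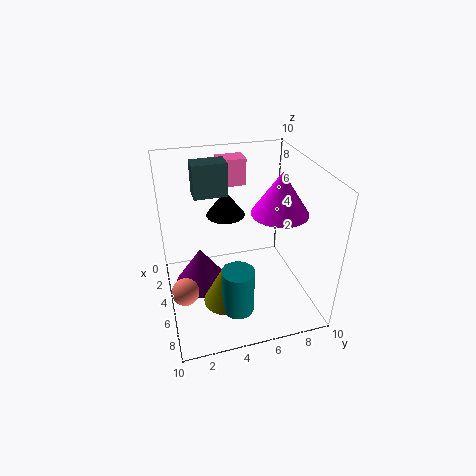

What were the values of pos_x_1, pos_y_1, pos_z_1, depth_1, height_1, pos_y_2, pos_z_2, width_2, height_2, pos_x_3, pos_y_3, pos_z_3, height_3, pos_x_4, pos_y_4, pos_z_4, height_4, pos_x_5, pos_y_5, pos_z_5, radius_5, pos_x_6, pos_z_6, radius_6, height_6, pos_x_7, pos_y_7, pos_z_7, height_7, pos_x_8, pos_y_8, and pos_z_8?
pos_x_1 = 1; pos_y_1 = 2.5; pos_z_1 = 7; depth_1 = 2.5; height_1 = 2.5; pos_y_2 = 4.5; pos_z_2 = 7.5; width_2 = 1.5; height_2 = 2; pos_x_3 = 7.5; pos_y_3 = 3.5; pos_z_3 = 2; height_3 = 3; pos_x_4 = 8.5; pos_y_4 = 4; pos_z_4 = 2; height_4 = 3; pos_x_5 = 3.5; pos_y_5 = 2.5; pos_z_5 = 0.5; radius_5 = 2; pos_x_6 = 5; pos_z_6 = 6.5; radius_6 = 2; height_6 = 3; pos_x_7 = 1.5; pos_y_7 = 5; pos_z_7 = 5; height_7 = 2; pos_x_8 = 5; pos_y_8 = 1; pos_z_8 = 1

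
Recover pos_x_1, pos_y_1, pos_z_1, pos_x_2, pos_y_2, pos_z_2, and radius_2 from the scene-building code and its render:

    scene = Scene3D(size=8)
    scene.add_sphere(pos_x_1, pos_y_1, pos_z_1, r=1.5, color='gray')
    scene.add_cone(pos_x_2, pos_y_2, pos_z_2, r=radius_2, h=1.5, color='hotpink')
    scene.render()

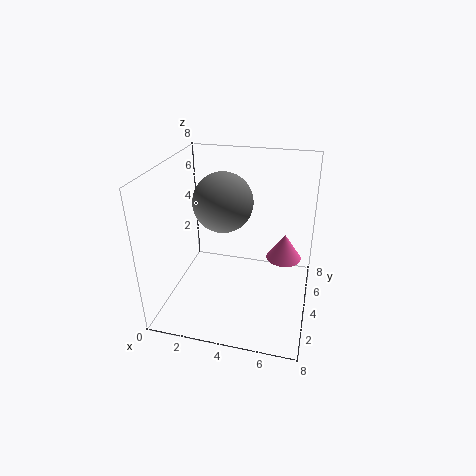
pos_x_1 = 3.5
pos_y_1 = 3
pos_z_1 = 6.5
pos_x_2 = 6.5
pos_y_2 = 5
pos_z_2 = 2.5
radius_2 = 1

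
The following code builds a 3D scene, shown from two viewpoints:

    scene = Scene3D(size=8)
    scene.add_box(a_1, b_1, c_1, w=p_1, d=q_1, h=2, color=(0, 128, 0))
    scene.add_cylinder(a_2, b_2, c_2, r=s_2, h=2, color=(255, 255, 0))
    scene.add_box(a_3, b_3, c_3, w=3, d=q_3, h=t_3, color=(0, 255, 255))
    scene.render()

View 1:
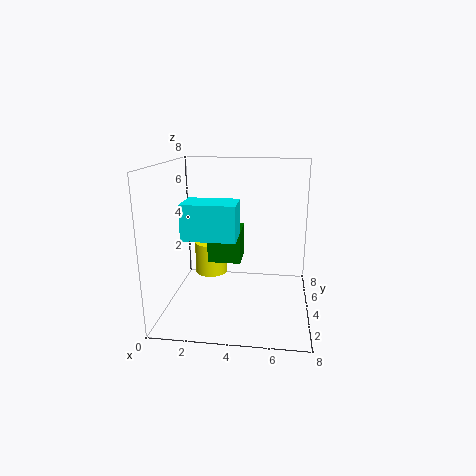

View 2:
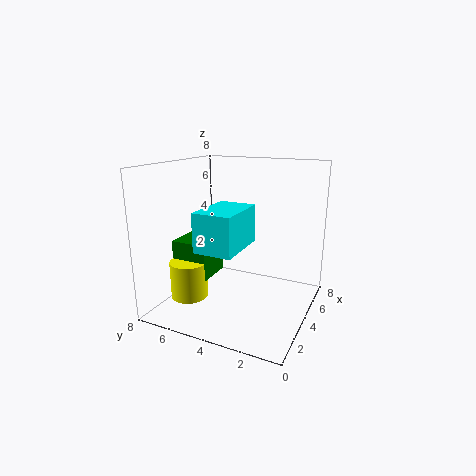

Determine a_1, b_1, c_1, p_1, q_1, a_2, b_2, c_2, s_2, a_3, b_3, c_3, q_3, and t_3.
a_1 = 2, b_1 = 5, c_1 = 2, p_1 = 2, q_1 = 2, a_2 = 2, b_2 = 6, c_2 = 1, s_2 = 1, a_3 = 1, b_3 = 3, c_3 = 4, q_3 = 2, t_3 = 2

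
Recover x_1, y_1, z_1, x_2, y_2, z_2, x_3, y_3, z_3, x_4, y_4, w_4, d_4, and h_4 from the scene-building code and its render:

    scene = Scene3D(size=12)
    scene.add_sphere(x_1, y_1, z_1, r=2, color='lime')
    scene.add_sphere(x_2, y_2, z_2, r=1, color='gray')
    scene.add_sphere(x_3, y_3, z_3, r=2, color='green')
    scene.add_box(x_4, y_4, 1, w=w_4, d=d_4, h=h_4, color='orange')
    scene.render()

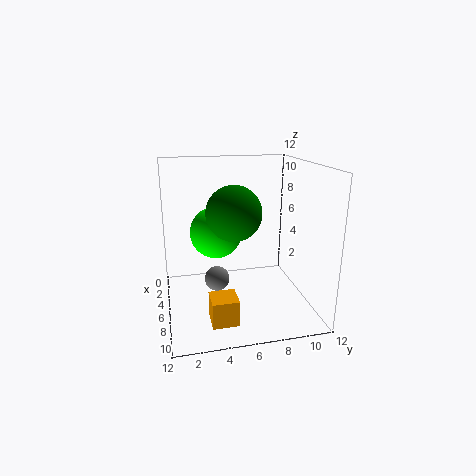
x_1 = 7, y_1 = 4, z_1 = 7, x_2 = 7, y_2 = 4, z_2 = 3, x_3 = 9, y_3 = 5, z_3 = 9, x_4 = 9, y_4 = 3, w_4 = 2, d_4 = 2, h_4 = 2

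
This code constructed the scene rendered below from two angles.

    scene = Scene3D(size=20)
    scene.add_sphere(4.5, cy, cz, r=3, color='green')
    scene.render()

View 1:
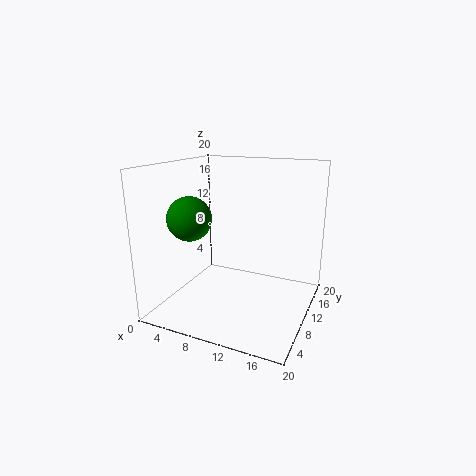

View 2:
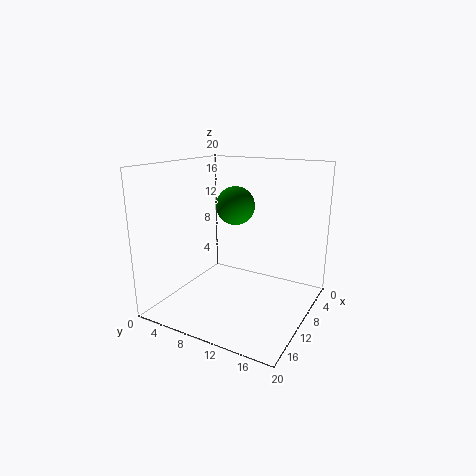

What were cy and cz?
cy = 6.5, cz = 13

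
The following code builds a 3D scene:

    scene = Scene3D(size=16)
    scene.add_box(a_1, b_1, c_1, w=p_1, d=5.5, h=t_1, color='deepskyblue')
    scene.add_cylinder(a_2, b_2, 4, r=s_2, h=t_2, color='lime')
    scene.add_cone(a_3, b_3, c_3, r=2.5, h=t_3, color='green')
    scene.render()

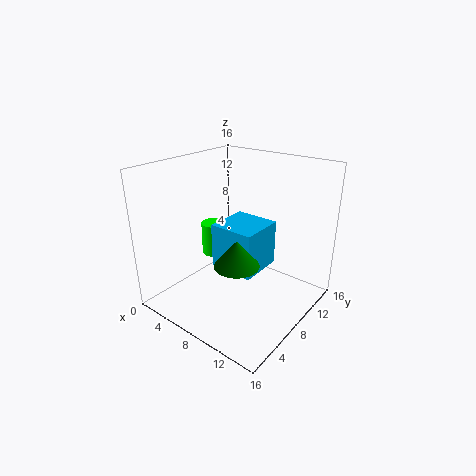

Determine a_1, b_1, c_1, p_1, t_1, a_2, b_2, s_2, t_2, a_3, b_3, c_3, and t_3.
a_1 = 4; b_1 = 8; c_1 = 3; p_1 = 5.5; t_1 = 5.5; a_2 = 3; b_2 = 9.5; s_2 = 1.5; t_2 = 4; a_3 = 9; b_3 = 6.5; c_3 = 5.5; t_3 = 3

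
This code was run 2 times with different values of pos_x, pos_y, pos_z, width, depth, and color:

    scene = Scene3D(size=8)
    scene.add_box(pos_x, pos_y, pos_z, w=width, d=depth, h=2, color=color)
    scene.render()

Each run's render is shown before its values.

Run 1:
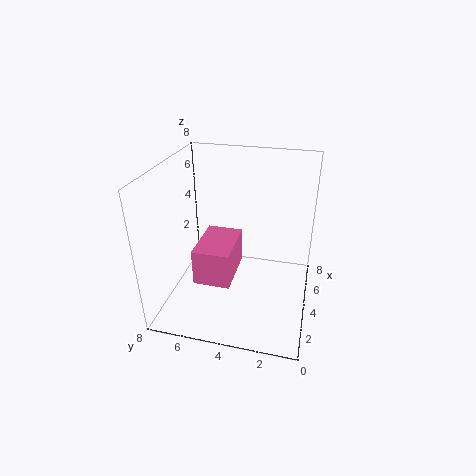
pos_x = 2, pos_y = 4, pos_z = 2, width = 3, depth = 2, color = 'hotpink'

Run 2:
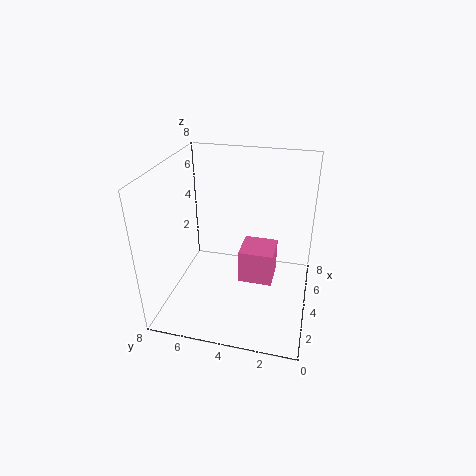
pos_x = 4, pos_y = 2, pos_z = 1, width = 2, depth = 2, color = 'hotpink'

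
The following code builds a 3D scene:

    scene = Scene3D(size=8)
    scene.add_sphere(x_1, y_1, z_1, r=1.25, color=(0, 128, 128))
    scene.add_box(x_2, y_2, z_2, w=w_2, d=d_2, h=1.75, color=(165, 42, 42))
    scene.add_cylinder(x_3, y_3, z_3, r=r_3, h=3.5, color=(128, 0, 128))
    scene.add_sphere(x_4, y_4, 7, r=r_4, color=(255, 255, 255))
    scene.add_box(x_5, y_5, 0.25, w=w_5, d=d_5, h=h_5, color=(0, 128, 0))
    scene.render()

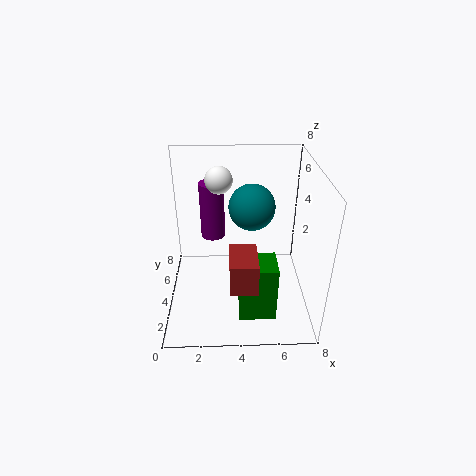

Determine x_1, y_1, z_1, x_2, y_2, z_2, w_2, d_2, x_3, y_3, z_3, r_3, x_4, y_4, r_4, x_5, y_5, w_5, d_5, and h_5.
x_1 = 4.75
y_1 = 4.25
z_1 = 5.75
x_2 = 3.5
y_2 = 1.5
z_2 = 2
w_2 = 1.5
d_2 = 2.25
x_3 = 2.5
y_3 = 6.5
z_3 = 2.75
r_3 = 0.75
x_4 = 3
y_4 = 5
r_4 = 0.75
x_5 = 4
y_5 = 1.5
w_5 = 2
d_5 = 1.75
h_5 = 3.25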